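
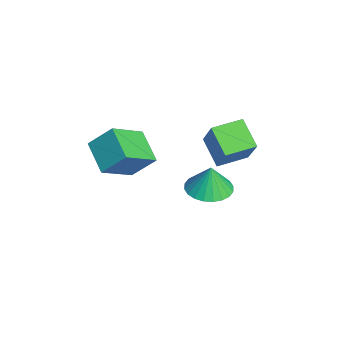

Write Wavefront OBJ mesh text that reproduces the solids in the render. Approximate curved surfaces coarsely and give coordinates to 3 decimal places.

v 0.387 2.583 -4.021
v -0.885 2.15 -3.099
v -0.028 4.071 -3.895
v -1.3 3.638 -2.972
v 1.54 2.762 -2.348
v 0.268 2.329 -1.425
v 1.125 4.25 -2.221
v -0.147 3.817 -1.299
v 3.508 1.725 -2.788
v 4.279 0.984 -2.787
v 3.572 1.795 -1.392
v 4.504 1.335 -2.815
v 4.576 1.746 -2.839
v 4.486 2.153 -2.855
v 4.247 2.495 -2.861
v 3.895 2.72 -2.856
v 3.485 2.794 -2.841
v 3.077 2.704 -2.817
v 2.736 2.466 -2.789
v 2.512 2.115 -2.762
v 2.439 1.705 -2.738
v 2.529 1.297 -2.722
v 2.768 0.955 -2.716
v 3.12 0.73 -2.721
v 3.531 0.657 -2.736
v 3.938 0.746 -2.76
v 0.131 -1.22 -4.406
v -1.434 -1.649 -3.627
v 0.399 -0.137 -3.273
v -1.166 -0.566 -2.494
v 1.106 -2.674 -3.246
v -0.459 -3.103 -2.467
v 1.374 -1.591 -2.113
v -0.191 -2.02 -1.334
f 2 4 1
f 5 2 1
f 1 4 3
f 3 5 1
f 2 8 4
f 6 2 5
f 6 8 2
f 4 8 3
f 7 5 3
f 3 8 7
f 7 6 5
f 8 6 7
f 10 9 12
f 10 12 11
f 12 9 13
f 12 13 11
f 13 9 14
f 13 14 11
f 14 9 15
f 14 15 11
f 15 9 16
f 15 16 11
f 16 9 17
f 16 17 11
f 17 9 18
f 17 18 11
f 18 9 19
f 18 19 11
f 19 9 20
f 19 20 11
f 20 9 21
f 20 21 11
f 21 9 22
f 21 22 11
f 22 9 23
f 22 23 11
f 23 9 24
f 23 24 11
f 24 9 25
f 24 25 11
f 25 9 26
f 25 26 11
f 26 9 10
f 26 10 11
f 28 30 27
f 31 28 27
f 27 30 29
f 29 31 27
f 28 34 30
f 32 28 31
f 32 34 28
f 30 34 29
f 33 31 29
f 29 34 33
f 33 32 31
f 34 32 33



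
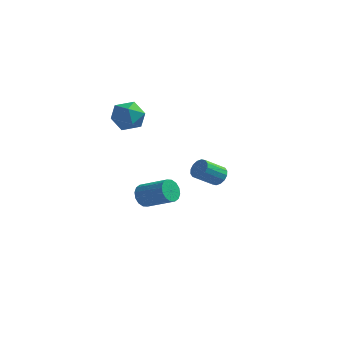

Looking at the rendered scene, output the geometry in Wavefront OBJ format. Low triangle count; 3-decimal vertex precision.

v -3.773 -0.197 -3.897
v -3.457 -0.029 -4.475
v -1.97 -0.236 -3.721
v -2.287 -0.403 -3.143
v -3.501 0.275 -4.304
v -2.015 0.069 -3.55
v -3.619 0.453 -4.024
v -2.132 0.247 -3.27
v -3.778 0.457 -3.71
v -2.291 0.251 -2.956
v -3.935 0.285 -3.446
v -2.449 0.079 -2.692
v -4.05 -0.015 -3.303
v -2.563 -0.221 -2.549
v -4.09 -0.364 -3.319
v -2.603 -0.571 -2.565
v -4.045 -0.669 -3.49
v -2.559 -0.875 -2.736
v -3.928 -0.847 -3.77
v -2.441 -1.053 -3.016
v -3.769 -0.851 -4.084
v -2.282 -1.057 -3.33
v -3.611 -0.679 -4.348
v -2.125 -0.885 -3.594
v -3.497 -0.379 -4.491
v -2.01 -0.585 -3.737
v 1.147 -3.193 -0.159
v 1.403 -3.626 -0.381
v 0.75 -4.381 0.337
v 0.493 -3.947 0.559
v 1.563 -3.552 -0.157
v 0.91 -4.307 0.561
v 1.612 -3.381 0.066
v 0.958 -4.136 0.784
v 1.536 -3.161 0.229
v 0.882 -3.916 0.947
v 1.355 -2.948 0.288
v 0.702 -3.703 1.006
v 1.119 -2.802 0.227
v 0.465 -3.557 0.945
v 0.89 -2.759 0.063
v 0.237 -3.514 0.781
v 0.73 -2.833 -0.161
v 0.077 -3.588 0.557
v 0.682 -3.004 -0.384
v 0.028 -3.759 0.334
v 0.758 -3.224 -0.547
v 0.104 -3.979 0.171
v 0.938 -3.437 -0.606
v 0.285 -4.192 0.112
v 1.175 -3.583 -0.545
v 0.521 -4.338 0.173
v -3.224 -1.604 2.383
v -2.767 -2.319 2.724
v -4.413 -2.461 2.176
v -3.956 -3.176 2.517
v -4.198 -2.485 3.065
v -3.463 -1.955 3.193
v -3.717 -2.825 1.707
v -2.982 -2.295 1.835
v -3.072 -3.074 2.306
v -3.369 -2.864 3.145
v -3.811 -1.916 1.755
v -4.108 -1.706 2.594
f 2 1 5
f 2 5 3
f 3 5 6
f 3 6 4
f 5 1 7
f 5 7 6
f 6 7 8
f 6 8 4
f 7 1 9
f 7 9 8
f 8 9 10
f 8 10 4
f 9 1 11
f 9 11 10
f 10 11 12
f 10 12 4
f 11 1 13
f 11 13 12
f 12 13 14
f 12 14 4
f 13 1 15
f 13 15 14
f 14 15 16
f 14 16 4
f 15 1 17
f 15 17 16
f 16 17 18
f 16 18 4
f 17 1 19
f 17 19 18
f 18 19 20
f 18 20 4
f 19 1 21
f 19 21 20
f 20 21 22
f 20 22 4
f 21 1 23
f 21 23 22
f 22 23 24
f 22 24 4
f 23 1 25
f 23 25 24
f 24 25 26
f 24 26 4
f 25 1 2
f 25 2 26
f 26 2 3
f 26 3 4
f 28 27 31
f 28 31 29
f 29 31 32
f 29 32 30
f 31 27 33
f 31 33 32
f 32 33 34
f 32 34 30
f 33 27 35
f 33 35 34
f 34 35 36
f 34 36 30
f 35 27 37
f 35 37 36
f 36 37 38
f 36 38 30
f 37 27 39
f 37 39 38
f 38 39 40
f 38 40 30
f 39 27 41
f 39 41 40
f 40 41 42
f 40 42 30
f 41 27 43
f 41 43 42
f 42 43 44
f 42 44 30
f 43 27 45
f 43 45 44
f 44 45 46
f 44 46 30
f 45 27 47
f 45 47 46
f 46 47 48
f 46 48 30
f 47 27 49
f 47 49 48
f 48 49 50
f 48 50 30
f 49 27 51
f 49 51 50
f 50 51 52
f 50 52 30
f 51 27 28
f 51 28 52
f 52 28 29
f 52 29 30
f 53 64 58
f 53 58 54
f 53 54 60
f 53 60 63
f 53 63 64
f 54 58 62
f 58 64 57
f 64 63 55
f 63 60 59
f 60 54 61
f 56 62 57
f 56 57 55
f 56 55 59
f 56 59 61
f 56 61 62
f 57 62 58
f 55 57 64
f 59 55 63
f 61 59 60
f 62 61 54



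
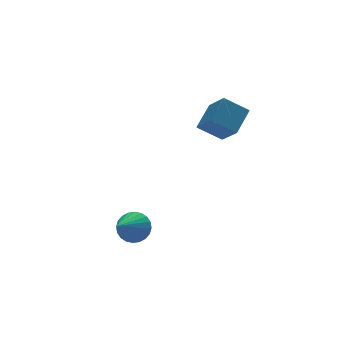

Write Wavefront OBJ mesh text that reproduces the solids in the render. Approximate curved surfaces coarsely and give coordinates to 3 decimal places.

v 2.569 -2.312 3.534
v 3.492 -1.606 4.315
v 2.465 -1.21 2.661
v 3.389 -0.505 3.441
v 3.511 -2.775 2.839
v 4.435 -2.07 3.619
v 3.408 -1.674 1.965
v 4.331 -0.968 2.746
v -1.185 -3.114 -1.329
v -0.666 -3.666 -1.196
v -2.295 -3.966 -0.531
v -0.627 -3.491 -0.955
v -0.674 -3.258 -0.771
v -0.799 -3.003 -0.672
v -0.982 -2.765 -0.673
v -1.196 -2.58 -0.774
v -1.409 -2.477 -0.959
v -1.588 -2.47 -1.2
v -1.705 -2.561 -1.461
v -1.743 -2.737 -1.702
v -1.697 -2.97 -1.886
v -1.572 -3.225 -1.985
v -1.389 -3.463 -1.984
v -1.175 -3.648 -1.884
v -0.962 -3.751 -1.699
v -0.783 -3.758 -1.457
f 2 4 1
f 5 2 1
f 1 4 3
f 3 5 1
f 2 8 4
f 6 2 5
f 6 8 2
f 4 8 3
f 7 5 3
f 3 8 7
f 7 6 5
f 8 6 7
f 10 9 12
f 10 12 11
f 12 9 13
f 12 13 11
f 13 9 14
f 13 14 11
f 14 9 15
f 14 15 11
f 15 9 16
f 15 16 11
f 16 9 17
f 16 17 11
f 17 9 18
f 17 18 11
f 18 9 19
f 18 19 11
f 19 9 20
f 19 20 11
f 20 9 21
f 20 21 11
f 21 9 22
f 21 22 11
f 22 9 23
f 22 23 11
f 23 9 24
f 23 24 11
f 24 9 25
f 24 25 11
f 25 9 26
f 25 26 11
f 26 9 10
f 26 10 11



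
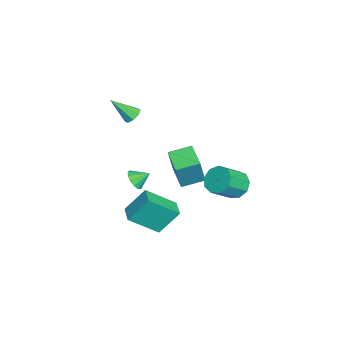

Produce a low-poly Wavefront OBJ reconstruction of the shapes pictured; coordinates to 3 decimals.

v -0.018 3.263 -2.357
v 0.679 3.922 -2.336
v 1.616 2.896 -1.223
v 0.918 2.237 -1.243
v 0.244 4.041 -1.86
v 1.18 3.016 -0.747
v -0.315 3.796 -1.616
v 0.622 2.771 -0.502
v -0.734 3.302 -1.718
v 0.202 2.276 -0.605
v -0.819 2.789 -2.119
v 0.118 1.763 -1.006
v -0.529 2.498 -2.632
v 0.408 1.472 -1.518
v -0 2.565 -3.015
v 0.937 1.539 -1.902
v 0.52 2.958 -3.091
v 1.457 1.932 -1.977
v 0.789 3.494 -2.822
v 1.725 2.469 -1.709
v -2.33 -0.515 -3.033
v -1.667 -0.763 -1.056
v -2.785 0.834 -2.711
v -2.122 0.587 -0.734
v -0.878 0.073 -3.446
v -0.215 -0.174 -1.469
v -1.333 1.423 -3.124
v -0.67 1.175 -1.147
v -3.912 -3.007 0.38
v -3.563 -2.617 0.748
v -3.848 -4.293 1.68
v -4.044 -2.565 0.823
v -4.448 -2.772 0.639
v -4.538 -3.116 0.303
v -4.261 -3.397 0.012
v -3.78 -3.449 -0.064
v -3.376 -3.242 0.121
v -3.286 -2.898 0.457
v 3.823 -2.631 -1.805
v 3.54 -1.516 -0.344
v 3.349 -0.977 -3.16
v 3.067 0.139 -1.698
v 4.893 -2.339 -1.822
v 4.611 -1.223 -0.36
v 4.42 -0.684 -3.176
v 4.137 0.431 -1.715
v 1.329 -2.339 -1.269
v 1.916 -2.521 -0.913
v 1.251 -1.501 -0.711
v 2.037 -2.302 -1.225
v 1.933 -2.095 -1.551
v 1.638 -1.965 -1.788
v 1.244 -1.954 -1.859
v 0.878 -2.065 -1.744
v 0.655 -2.263 -1.477
v 0.646 -2.486 -1.145
v 0.854 -2.661 -0.852
v 1.213 -2.735 -0.691
v 1.609 -2.683 -0.714
f 2 1 5
f 2 5 3
f 3 5 6
f 3 6 4
f 5 1 7
f 5 7 6
f 6 7 8
f 6 8 4
f 7 1 9
f 7 9 8
f 8 9 10
f 8 10 4
f 9 1 11
f 9 11 10
f 10 11 12
f 10 12 4
f 11 1 13
f 11 13 12
f 12 13 14
f 12 14 4
f 13 1 15
f 13 15 14
f 14 15 16
f 14 16 4
f 15 1 17
f 15 17 16
f 16 17 18
f 16 18 4
f 17 1 19
f 17 19 18
f 18 19 20
f 18 20 4
f 19 1 2
f 19 2 20
f 20 2 3
f 20 3 4
f 22 24 21
f 25 22 21
f 21 24 23
f 23 25 21
f 22 28 24
f 26 22 25
f 26 28 22
f 24 28 23
f 27 25 23
f 23 28 27
f 27 26 25
f 28 26 27
f 30 29 32
f 30 32 31
f 32 29 33
f 32 33 31
f 33 29 34
f 33 34 31
f 34 29 35
f 34 35 31
f 35 29 36
f 35 36 31
f 36 29 37
f 36 37 31
f 37 29 38
f 37 38 31
f 38 29 30
f 38 30 31
f 40 42 39
f 43 40 39
f 39 42 41
f 41 43 39
f 40 46 42
f 44 40 43
f 44 46 40
f 42 46 41
f 45 43 41
f 41 46 45
f 45 44 43
f 46 44 45
f 48 47 50
f 48 50 49
f 50 47 51
f 50 51 49
f 51 47 52
f 51 52 49
f 52 47 53
f 52 53 49
f 53 47 54
f 53 54 49
f 54 47 55
f 54 55 49
f 55 47 56
f 55 56 49
f 56 47 57
f 56 57 49
f 57 47 58
f 57 58 49
f 58 47 59
f 58 59 49
f 59 47 48
f 59 48 49



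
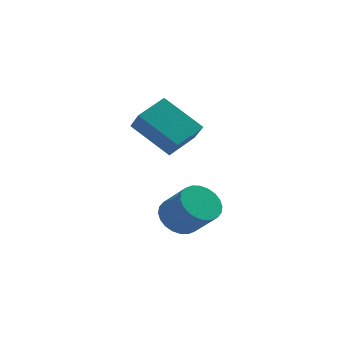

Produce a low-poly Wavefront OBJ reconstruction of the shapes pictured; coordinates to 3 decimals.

v -0.71 0.446 -3.874
v -0.171 0.491 -4.271
v 0.468 -0.041 -3.462
v -0.07 -0.086 -3.066
v -0.155 0.715 -4.136
v 0.485 0.182 -3.328
v -0.223 0.898 -3.962
v 0.417 0.365 -3.154
v -0.365 1.012 -3.775
v 0.275 0.479 -2.966
v -0.559 1.04 -3.602
v 0.08 0.508 -2.794
v -0.777 0.977 -3.471
v -0.137 0.445 -2.663
v -0.984 0.834 -3.402
v -0.344 0.302 -2.593
v -1.149 0.632 -3.404
v -0.51 0.1 -2.596
v -1.248 0.401 -3.478
v -0.609 -0.131 -2.669
v -1.265 0.178 -3.612
v -0.625 -0.355 -2.804
v -1.197 -0.005 -3.786
v -0.557 -0.538 -2.978
v -1.055 -0.119 -3.974
v -0.415 -0.652 -3.165
v -0.86 -0.148 -4.146
v -0.221 -0.68 -3.338
v -0.643 -0.085 -4.277
v -0.003 -0.617 -3.469
v -0.436 0.058 -4.347
v 0.204 -0.474 -3.538
v -0.27 0.26 -4.344
v 0.369 -0.272 -3.536
v -0.732 0.222 -1.027
v -1.831 0.725 -0.139
v -0.988 0.749 -1.643
v -2.087 1.252 -0.754
v -0.073 0.988 -0.646
v -1.172 1.491 0.243
v -0.329 1.515 -1.261
v -1.428 2.018 -0.373
f 2 1 5
f 2 5 3
f 3 5 6
f 3 6 4
f 5 1 7
f 5 7 6
f 6 7 8
f 6 8 4
f 7 1 9
f 7 9 8
f 8 9 10
f 8 10 4
f 9 1 11
f 9 11 10
f 10 11 12
f 10 12 4
f 11 1 13
f 11 13 12
f 12 13 14
f 12 14 4
f 13 1 15
f 13 15 14
f 14 15 16
f 14 16 4
f 15 1 17
f 15 17 16
f 16 17 18
f 16 18 4
f 17 1 19
f 17 19 18
f 18 19 20
f 18 20 4
f 19 1 21
f 19 21 20
f 20 21 22
f 20 22 4
f 21 1 23
f 21 23 22
f 22 23 24
f 22 24 4
f 23 1 25
f 23 25 24
f 24 25 26
f 24 26 4
f 25 1 27
f 25 27 26
f 26 27 28
f 26 28 4
f 27 1 29
f 27 29 28
f 28 29 30
f 28 30 4
f 29 1 31
f 29 31 30
f 30 31 32
f 30 32 4
f 31 1 33
f 31 33 32
f 32 33 34
f 32 34 4
f 33 1 2
f 33 2 34
f 34 2 3
f 34 3 4
f 36 38 35
f 39 36 35
f 35 38 37
f 37 39 35
f 36 42 38
f 40 36 39
f 40 42 36
f 38 42 37
f 41 39 37
f 37 42 41
f 41 40 39
f 42 40 41



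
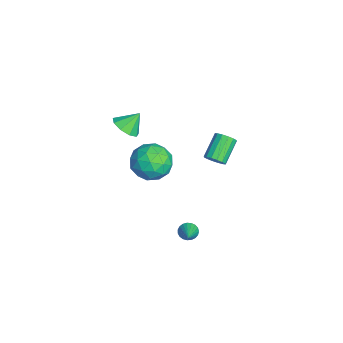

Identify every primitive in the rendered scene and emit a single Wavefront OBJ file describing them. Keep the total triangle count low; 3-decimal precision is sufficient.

v 1.153 3.593 2.669
v 1.59 3.937 2.92
v 0.544 4.59 3.843
v 0.107 4.247 3.591
v 1.481 4.107 2.677
v 0.436 4.76 3.6
v 1.285 4.14 2.432
v 0.239 4.793 3.355
v 1.054 4.026 2.25
v 0.008 4.679 3.173
v 0.849 3.796 2.18
v -0.197 4.449 3.103
v 0.725 3.512 2.241
v -0.321 4.165 3.164
v 0.716 3.25 2.417
v -0.33 3.903 3.34
v 0.824 3.08 2.66
v -0.221 3.733 3.583
v 1.021 3.047 2.905
v -0.025 3.7 3.828
v 1.252 3.161 3.087
v 0.206 3.814 4.01
v 1.457 3.391 3.157
v 0.411 4.044 4.08
v 1.581 3.675 3.096
v 0.535 4.328 4.019
v 1.014 1.304 3.055
v 2.126 1.202 2.679
v 1.054 -0.502 3.661
v 2.166 -0.604 3.285
v 1.917 0.084 4.208
v 1.892 1.2 3.833
v 1.288 -0.5 2.507
v 1.263 0.616 2.132
v 2.295 0.087 2.34
v 2.683 0.449 3.391
v 0.497 0.251 2.949
v 0.885 0.613 4
v 1.566 1.412 2.814
v 1.614 -0.712 3.526
v 1.467 -0.307 4.068
v 2.121 -0.367 3.847
v 1.429 1.41 3.492
v 2.082 1.351 3.271
v 1.96 0.693 4.17
v 1.098 -0.651 3.069
v 1.751 -0.71 2.848
v 1.059 1.067 2.493
v 1.713 1.007 2.272
v 1.22 0.007 2.17
v 2.319 0.697 2.394
v 2.343 -0.365 2.75
v 1.827 -0.304 2.292
v 1.812 0.352 2.072
v 2.548 0.909 3.012
v 2.571 -0.153 3.368
v 2.425 0.252 3.91
v 2.41 0.908 3.69
v 2.647 0.254 2.812
v 0.609 0.853 2.972
v 0.632 -0.209 3.328
v 0.77 -0.208 2.65
v 0.755 0.448 2.43
v 0.837 1.065 3.59
v 0.861 0.003 3.946
v 1.368 0.348 4.268
v 1.353 1.004 4.048
v 0.533 0.446 3.528
v 3.113 2.111 -1.266
v 3.382 2.265 -1.708
v 4.407 2.009 -0.514
v 3.34 2.462 -1.609
v 3.259 2.598 -1.45
v 3.152 2.65 -1.259
v 3.038 2.609 -1.07
v 2.938 2.482 -0.914
v 2.868 2.29 -0.82
v 2.84 2.068 -0.802
v 2.86 1.854 -0.865
v 2.923 1.683 -0.997
v 3.019 1.587 -1.176
v 3.132 1.582 -1.37
v 3.241 1.668 -1.546
v 3.328 1.831 -1.674
v 3.378 2.042 -1.731
v -3.387 -0.731 1.636
v -2.67 -1.032 2.05
v -3.593 0.051 2.564
v -2.523 -0.569 1.693
v -2.78 -0.183 1.31
v -3.321 -0.052 1.08
v -3.892 -0.239 1.11
v -4.227 -0.656 1.386
v -4.169 -1.108 1.78
v -3.744 -1.383 2.106
v -3.153 -1.353 2.213
f 2 1 5
f 2 5 3
f 3 5 6
f 3 6 4
f 5 1 7
f 5 7 6
f 6 7 8
f 6 8 4
f 7 1 9
f 7 9 8
f 8 9 10
f 8 10 4
f 9 1 11
f 9 11 10
f 10 11 12
f 10 12 4
f 11 1 13
f 11 13 12
f 12 13 14
f 12 14 4
f 13 1 15
f 13 15 14
f 14 15 16
f 14 16 4
f 15 1 17
f 15 17 16
f 16 17 18
f 16 18 4
f 17 1 19
f 17 19 18
f 18 19 20
f 18 20 4
f 19 1 21
f 19 21 20
f 20 21 22
f 20 22 4
f 21 1 23
f 21 23 22
f 22 23 24
f 22 24 4
f 23 1 25
f 23 25 24
f 24 25 26
f 24 26 4
f 25 1 2
f 25 2 26
f 26 2 3
f 26 3 4
f 27 64 43
f 64 38 67
f 43 67 32
f 64 67 43
f 27 43 39
f 43 32 44
f 39 44 28
f 43 44 39
f 27 39 48
f 39 28 49
f 48 49 34
f 39 49 48
f 27 48 60
f 48 34 63
f 60 63 37
f 48 63 60
f 27 60 64
f 60 37 68
f 64 68 38
f 60 68 64
f 28 44 55
f 44 32 58
f 55 58 36
f 44 58 55
f 32 67 45
f 67 38 66
f 45 66 31
f 67 66 45
f 38 68 65
f 68 37 61
f 65 61 29
f 68 61 65
f 37 63 62
f 63 34 50
f 62 50 33
f 63 50 62
f 34 49 54
f 49 28 51
f 54 51 35
f 49 51 54
f 30 56 42
f 56 36 57
f 42 57 31
f 56 57 42
f 30 42 40
f 42 31 41
f 40 41 29
f 42 41 40
f 30 40 47
f 40 29 46
f 47 46 33
f 40 46 47
f 30 47 52
f 47 33 53
f 52 53 35
f 47 53 52
f 30 52 56
f 52 35 59
f 56 59 36
f 52 59 56
f 31 57 45
f 57 36 58
f 45 58 32
f 57 58 45
f 29 41 65
f 41 31 66
f 65 66 38
f 41 66 65
f 33 46 62
f 46 29 61
f 62 61 37
f 46 61 62
f 35 53 54
f 53 33 50
f 54 50 34
f 53 50 54
f 36 59 55
f 59 35 51
f 55 51 28
f 59 51 55
f 70 69 72
f 70 72 71
f 72 69 73
f 72 73 71
f 73 69 74
f 73 74 71
f 74 69 75
f 74 75 71
f 75 69 76
f 75 76 71
f 76 69 77
f 76 77 71
f 77 69 78
f 77 78 71
f 78 69 79
f 78 79 71
f 79 69 80
f 79 80 71
f 80 69 81
f 80 81 71
f 81 69 82
f 81 82 71
f 82 69 83
f 82 83 71
f 83 69 84
f 83 84 71
f 84 69 85
f 84 85 71
f 85 69 70
f 85 70 71
f 87 86 89
f 87 89 88
f 89 86 90
f 89 90 88
f 90 86 91
f 90 91 88
f 91 86 92
f 91 92 88
f 92 86 93
f 92 93 88
f 93 86 94
f 93 94 88
f 94 86 95
f 94 95 88
f 95 86 96
f 95 96 88
f 96 86 87
f 96 87 88



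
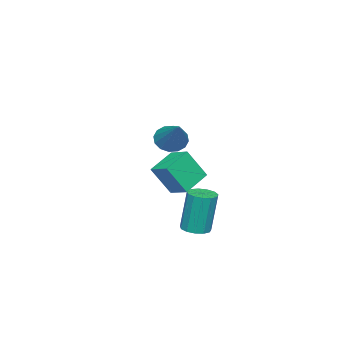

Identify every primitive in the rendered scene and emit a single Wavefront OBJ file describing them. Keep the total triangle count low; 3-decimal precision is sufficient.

v -1.764 -0.793 -2.972
v -1.453 0.171 -2.629
v -0.447 -1.008 -3.565
v -0.136 -0.043 -3.223
v -1.244 -1.457 -1.577
v -0.933 -0.492 -1.235
v 0.073 -1.671 -2.171
v 0.384 -0.707 -1.828
v 0.954 1.03 -4.7
v 1.472 0.647 -4.616
v 1.324 0.887 -2.616
v 0.806 1.27 -2.7
v 1.6 0.988 -4.647
v 1.453 1.228 -2.647
v 1.524 1.343 -4.696
v 1.376 1.583 -2.695
v 1.266 1.599 -4.745
v 1.118 1.838 -2.745
v 0.909 1.673 -4.781
v 0.761 1.913 -2.78
v 0.567 1.544 -4.79
v 0.419 1.784 -2.79
v 0.347 1.252 -4.772
v 0.199 1.492 -2.771
v 0.32 0.889 -4.73
v 0.172 1.129 -2.73
v 0.495 0.571 -4.679
v 0.347 0.811 -2.679
v 0.815 0.398 -4.635
v 0.667 0.638 -2.634
v 1.179 0.427 -4.611
v 1.031 0.667 -2.611
v 2.579 0.847 0.834
v 3.142 0.691 0.43
v 3.741 1.913 2.046
v 3.006 1.001 0.288
v 2.755 1.27 0.292
v 2.457 1.425 0.441
v 2.192 1.426 0.695
v 2.03 1.27 0.986
v 2.016 1.002 1.237
v 2.152 0.692 1.379
v 2.402 0.423 1.375
v 2.7 0.268 1.226
v 2.966 0.268 0.972
v 3.128 0.423 0.681
f 2 4 1
f 5 2 1
f 1 4 3
f 3 5 1
f 2 8 4
f 6 2 5
f 6 8 2
f 4 8 3
f 7 5 3
f 3 8 7
f 7 6 5
f 8 6 7
f 10 9 13
f 10 13 11
f 11 13 14
f 11 14 12
f 13 9 15
f 13 15 14
f 14 15 16
f 14 16 12
f 15 9 17
f 15 17 16
f 16 17 18
f 16 18 12
f 17 9 19
f 17 19 18
f 18 19 20
f 18 20 12
f 19 9 21
f 19 21 20
f 20 21 22
f 20 22 12
f 21 9 23
f 21 23 22
f 22 23 24
f 22 24 12
f 23 9 25
f 23 25 24
f 24 25 26
f 24 26 12
f 25 9 27
f 25 27 26
f 26 27 28
f 26 28 12
f 27 9 29
f 27 29 28
f 28 29 30
f 28 30 12
f 29 9 31
f 29 31 30
f 30 31 32
f 30 32 12
f 31 9 10
f 31 10 32
f 32 10 11
f 32 11 12
f 34 33 36
f 34 36 35
f 36 33 37
f 36 37 35
f 37 33 38
f 37 38 35
f 38 33 39
f 38 39 35
f 39 33 40
f 39 40 35
f 40 33 41
f 40 41 35
f 41 33 42
f 41 42 35
f 42 33 43
f 42 43 35
f 43 33 44
f 43 44 35
f 44 33 45
f 44 45 35
f 45 33 46
f 45 46 35
f 46 33 34
f 46 34 35



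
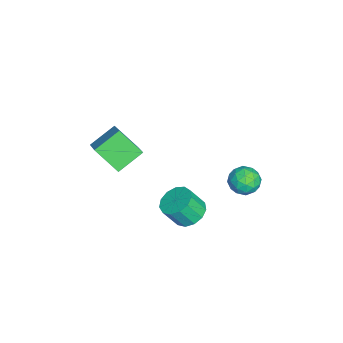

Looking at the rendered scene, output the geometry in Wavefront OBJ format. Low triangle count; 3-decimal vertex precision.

v -0.825 4.17 -1.37
v 0.053 3.844 -1.239
v -1.333 2.736 -1.541
v -0.455 2.41 -1.41
v -0.925 2.802 -0.689
v -0.611 3.689 -0.584
v -0.669 2.891 -2.196
v -0.355 3.778 -2.091
v 0.15 3.053 -1.75
v -0.008 2.998 -0.819
v -1.272 3.582 -1.961
v -1.43 3.527 -1.03
v -0.341 4.133 -1.289
v -0.939 2.447 -1.491
v -1.215 2.678 -1.067
v -0.699 2.486 -0.99
v -0.732 4.042 -0.904
v -0.216 3.85 -0.828
v -0.791 3.238 -0.504
v -1.064 2.73 -1.952
v -0.548 2.538 -1.876
v -0.581 4.094 -1.79
v -0.065 3.902 -1.713
v -0.489 3.342 -2.276
v 0.232 3.476 -1.513
v -0.067 2.633 -1.614
v -0.193 2.916 -2.076
v -0.008 3.437 -2.014
v 0.139 3.444 -0.966
v -0.16 2.601 -1.066
v -0.436 2.832 -0.643
v -0.252 3.353 -0.58
v 0.196 2.979 -1.266
v -1.12 3.979 -1.714
v -1.419 3.136 -1.814
v -1.028 3.227 -2.2
v -0.844 3.748 -2.137
v -1.213 3.947 -1.166
v -1.512 3.104 -1.267
v -1.272 3.143 -0.766
v -1.087 3.664 -0.704
v -1.476 3.601 -1.514
v 0.996 -2.04 2.445
v 0.602 -3.284 3.7
v 2.241 -1.599 3.274
v 1.847 -2.843 4.528
v 1.933 -3.157 1.632
v 1.539 -4.401 2.886
v 3.178 -2.716 2.46
v 2.784 -3.96 3.715
v 1.515 0.7 -2.307
v 2.449 0.559 -2.569
v 2.678 -0.181 -1.356
v 1.745 -0.04 -1.093
v 2.438 1.03 -2.28
v 2.667 0.289 -1.066
v 2.134 1.395 -1.999
v 2.363 0.655 -0.786
v 1.634 1.54 -1.816
v 1.863 0.8 -0.603
v 1.096 1.419 -1.789
v 1.325 0.678 -0.576
v 0.691 1.069 -1.926
v 0.92 0.329 -0.713
v 0.548 0.602 -2.184
v 0.777 -0.138 -0.97
v 0.712 0.166 -2.481
v 0.941 -0.574 -1.267
v 1.131 -0.1 -2.722
v 1.36 -0.84 -1.509
v 1.672 -0.112 -2.832
v 1.902 -0.853 -1.618
v 2.164 0.134 -2.775
v 2.393 -0.607 -1.561
f 1 38 17
f 38 12 41
f 17 41 6
f 38 41 17
f 1 17 13
f 17 6 18
f 13 18 2
f 17 18 13
f 1 13 22
f 13 2 23
f 22 23 8
f 13 23 22
f 1 22 34
f 22 8 37
f 34 37 11
f 22 37 34
f 1 34 38
f 34 11 42
f 38 42 12
f 34 42 38
f 2 18 29
f 18 6 32
f 29 32 10
f 18 32 29
f 6 41 19
f 41 12 40
f 19 40 5
f 41 40 19
f 12 42 39
f 42 11 35
f 39 35 3
f 42 35 39
f 11 37 36
f 37 8 24
f 36 24 7
f 37 24 36
f 8 23 28
f 23 2 25
f 28 25 9
f 23 25 28
f 4 30 16
f 30 10 31
f 16 31 5
f 30 31 16
f 4 16 14
f 16 5 15
f 14 15 3
f 16 15 14
f 4 14 21
f 14 3 20
f 21 20 7
f 14 20 21
f 4 21 26
f 21 7 27
f 26 27 9
f 21 27 26
f 4 26 30
f 26 9 33
f 30 33 10
f 26 33 30
f 5 31 19
f 31 10 32
f 19 32 6
f 31 32 19
f 3 15 39
f 15 5 40
f 39 40 12
f 15 40 39
f 7 20 36
f 20 3 35
f 36 35 11
f 20 35 36
f 9 27 28
f 27 7 24
f 28 24 8
f 27 24 28
f 10 33 29
f 33 9 25
f 29 25 2
f 33 25 29
f 44 46 43
f 47 44 43
f 43 46 45
f 45 47 43
f 44 50 46
f 48 44 47
f 48 50 44
f 46 50 45
f 49 47 45
f 45 50 49
f 49 48 47
f 50 48 49
f 52 51 55
f 52 55 53
f 53 55 56
f 53 56 54
f 55 51 57
f 55 57 56
f 56 57 58
f 56 58 54
f 57 51 59
f 57 59 58
f 58 59 60
f 58 60 54
f 59 51 61
f 59 61 60
f 60 61 62
f 60 62 54
f 61 51 63
f 61 63 62
f 62 63 64
f 62 64 54
f 63 51 65
f 63 65 64
f 64 65 66
f 64 66 54
f 65 51 67
f 65 67 66
f 66 67 68
f 66 68 54
f 67 51 69
f 67 69 68
f 68 69 70
f 68 70 54
f 69 51 71
f 69 71 70
f 70 71 72
f 70 72 54
f 71 51 73
f 71 73 72
f 72 73 74
f 72 74 54
f 73 51 52
f 73 52 74
f 74 52 53
f 74 53 54



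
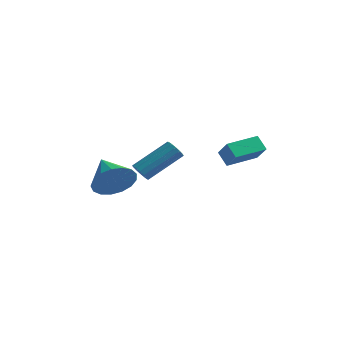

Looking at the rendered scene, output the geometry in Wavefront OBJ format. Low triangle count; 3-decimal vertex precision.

v -2.021 -2.184 -2.871
v -1.628 -2.522 -2.824
v -0.626 -1.193 -1.661
v -1.019 -0.856 -1.709
v -1.569 -2.376 -3.042
v -0.567 -1.047 -1.88
v -1.63 -2.178 -3.215
v -0.628 -0.85 -2.052
v -1.797 -1.983 -3.295
v -0.795 -0.654 -2.132
v -2.023 -1.841 -3.262
v -1.021 -0.512 -2.099
v -2.249 -1.791 -3.124
v -1.247 -0.463 -1.961
v -2.414 -1.847 -2.919
v -1.412 -0.518 -1.756
v -2.473 -1.993 -2.7
v -1.471 -0.664 -1.538
v -2.412 -2.19 -2.528
v -1.41 -0.862 -1.365
v -2.245 -2.386 -2.448
v -1.243 -1.057 -1.285
v -2.019 -2.528 -2.481
v -1.017 -1.199 -1.318
v -1.793 -2.577 -2.619
v -0.791 -1.249 -1.456
v 0.895 -0.563 -1.675
v 1.558 -1.024 -0.886
v 1.658 0.801 -1.52
v 2.321 0.339 -0.73
v 1.439 -0.799 -2.27
v 2.102 -1.261 -1.48
v 2.202 0.564 -2.114
v 2.865 0.103 -1.325
v -3.098 -2.578 -3.472
v -2.408 -2.251 -2.737
v -4.342 -1.582 -2.748
v -2.356 -1.913 -3.111
v -2.473 -1.727 -3.568
v -2.734 -1.736 -4.003
v -3.078 -1.937 -4.317
v -3.427 -2.286 -4.437
v -3.7 -2.701 -4.336
v -3.836 -3.088 -4.037
v -3.802 -3.358 -3.609
v -3.608 -3.449 -3.149
v -3.296 -3.341 -2.764
v -2.939 -3.058 -2.541
v -2.619 -2.664 -2.531
f 2 1 5
f 2 5 3
f 3 5 6
f 3 6 4
f 5 1 7
f 5 7 6
f 6 7 8
f 6 8 4
f 7 1 9
f 7 9 8
f 8 9 10
f 8 10 4
f 9 1 11
f 9 11 10
f 10 11 12
f 10 12 4
f 11 1 13
f 11 13 12
f 12 13 14
f 12 14 4
f 13 1 15
f 13 15 14
f 14 15 16
f 14 16 4
f 15 1 17
f 15 17 16
f 16 17 18
f 16 18 4
f 17 1 19
f 17 19 18
f 18 19 20
f 18 20 4
f 19 1 21
f 19 21 20
f 20 21 22
f 20 22 4
f 21 1 23
f 21 23 22
f 22 23 24
f 22 24 4
f 23 1 25
f 23 25 24
f 24 25 26
f 24 26 4
f 25 1 2
f 25 2 26
f 26 2 3
f 26 3 4
f 28 30 27
f 31 28 27
f 27 30 29
f 29 31 27
f 28 34 30
f 32 28 31
f 32 34 28
f 30 34 29
f 33 31 29
f 29 34 33
f 33 32 31
f 34 32 33
f 36 35 38
f 36 38 37
f 38 35 39
f 38 39 37
f 39 35 40
f 39 40 37
f 40 35 41
f 40 41 37
f 41 35 42
f 41 42 37
f 42 35 43
f 42 43 37
f 43 35 44
f 43 44 37
f 44 35 45
f 44 45 37
f 45 35 46
f 45 46 37
f 46 35 47
f 46 47 37
f 47 35 48
f 47 48 37
f 48 35 49
f 48 49 37
f 49 35 36
f 49 36 37



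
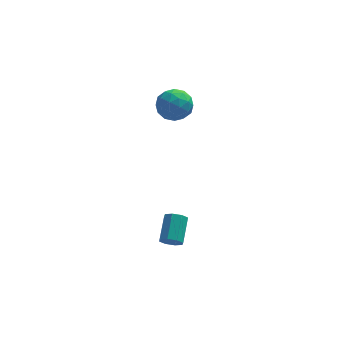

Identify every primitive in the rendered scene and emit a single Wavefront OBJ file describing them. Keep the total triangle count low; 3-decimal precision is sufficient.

v 0.708 -3.664 -4.239
v 1.01 -4.057 -3.716
v 1.394 -2.569 -2.819
v 1.092 -2.176 -3.341
v 1.371 -3.914 -4.108
v 1.754 -2.426 -3.21
v 1.343 -3.625 -4.576
v 1.727 -2.136 -3.678
v 0.944 -3.358 -4.847
v 1.328 -1.87 -3.949
v 0.406 -3.271 -4.761
v 0.79 -1.783 -3.864
v 0.046 -3.414 -4.37
v 0.429 -1.926 -3.472
v 0.073 -3.704 -3.902
v 0.457 -2.215 -3.004
v 0.472 -3.97 -3.631
v 0.856 -2.482 -2.733
v 0.21 1.856 3.48
v 1.028 2.026 2.665
v 1.492 1.034 4.595
v 2.31 1.204 3.78
v 1.862 2.115 4.356
v 1.069 2.623 3.667
v 1.451 0.437 3.593
v 0.658 0.945 2.904
v 1.795 1.149 2.735
v 2.049 2.186 3.206
v 0.471 0.874 4.054
v 0.725 1.911 4.525
v 0.506 2.013 2.974
v 2.014 1.047 4.286
v 1.75 1.582 4.624
v 2.231 1.682 4.145
v 0.531 2.364 3.563
v 1.011 2.464 3.084
v 1.502 2.516 4.079
v 1.509 0.596 4.176
v 1.989 0.696 3.697
v 0.289 1.378 3.115
v 0.77 1.478 2.636
v 1.018 0.544 3.181
v 1.438 1.598 2.536
v 2.192 1.115 3.192
v 1.686 0.664 3.082
v 1.22 0.962 2.677
v 1.587 2.207 2.814
v 2.341 1.724 3.469
v 2.078 2.259 3.808
v 1.612 2.558 3.403
v 2.038 1.692 2.855
v 0.179 1.336 3.791
v 0.933 0.853 4.446
v 0.908 0.502 3.857
v 0.442 0.801 3.452
v 0.328 1.945 4.068
v 1.082 1.462 4.724
v 1.3 2.098 4.583
v 0.834 2.396 4.178
v 0.482 1.368 4.405
f 2 1 5
f 2 5 3
f 3 5 6
f 3 6 4
f 5 1 7
f 5 7 6
f 6 7 8
f 6 8 4
f 7 1 9
f 7 9 8
f 8 9 10
f 8 10 4
f 9 1 11
f 9 11 10
f 10 11 12
f 10 12 4
f 11 1 13
f 11 13 12
f 12 13 14
f 12 14 4
f 13 1 15
f 13 15 14
f 14 15 16
f 14 16 4
f 15 1 17
f 15 17 16
f 16 17 18
f 16 18 4
f 17 1 2
f 17 2 18
f 18 2 3
f 18 3 4
f 19 56 35
f 56 30 59
f 35 59 24
f 56 59 35
f 19 35 31
f 35 24 36
f 31 36 20
f 35 36 31
f 19 31 40
f 31 20 41
f 40 41 26
f 31 41 40
f 19 40 52
f 40 26 55
f 52 55 29
f 40 55 52
f 19 52 56
f 52 29 60
f 56 60 30
f 52 60 56
f 20 36 47
f 36 24 50
f 47 50 28
f 36 50 47
f 24 59 37
f 59 30 58
f 37 58 23
f 59 58 37
f 30 60 57
f 60 29 53
f 57 53 21
f 60 53 57
f 29 55 54
f 55 26 42
f 54 42 25
f 55 42 54
f 26 41 46
f 41 20 43
f 46 43 27
f 41 43 46
f 22 48 34
f 48 28 49
f 34 49 23
f 48 49 34
f 22 34 32
f 34 23 33
f 32 33 21
f 34 33 32
f 22 32 39
f 32 21 38
f 39 38 25
f 32 38 39
f 22 39 44
f 39 25 45
f 44 45 27
f 39 45 44
f 22 44 48
f 44 27 51
f 48 51 28
f 44 51 48
f 23 49 37
f 49 28 50
f 37 50 24
f 49 50 37
f 21 33 57
f 33 23 58
f 57 58 30
f 33 58 57
f 25 38 54
f 38 21 53
f 54 53 29
f 38 53 54
f 27 45 46
f 45 25 42
f 46 42 26
f 45 42 46
f 28 51 47
f 51 27 43
f 47 43 20
f 51 43 47



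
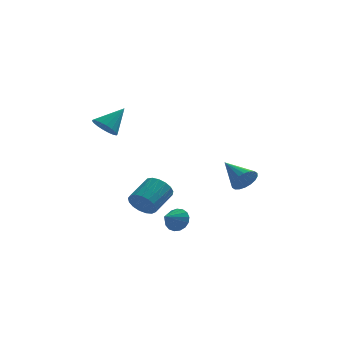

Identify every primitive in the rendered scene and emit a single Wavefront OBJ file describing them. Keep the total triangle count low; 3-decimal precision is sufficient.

v 2.143 1.163 -1.048
v 2.585 1.142 -0.48
v 1.277 2.317 -0.332
v 2.722 1.362 -0.669
v 2.744 1.543 -0.933
v 2.647 1.648 -1.219
v 2.45 1.657 -1.472
v 2.193 1.569 -1.641
v 1.925 1.4 -1.692
v 1.701 1.184 -1.616
v 1.564 0.964 -1.427
v 1.542 0.784 -1.163
v 1.639 0.679 -0.876
v 1.835 0.669 -0.624
v 2.093 0.758 -0.455
v 2.36 0.927 -0.404
v -4.156 0.572 2.456
v -3.591 0.297 2.127
v -3.284 1.208 3.424
v -3.63 0.574 1.98
v -3.774 0.851 1.927
v -3.993 1.072 1.98
v -4.245 1.194 2.127
v -4.479 1.193 2.339
v -4.649 1.069 2.574
v -4.722 0.846 2.786
v -4.683 0.569 2.933
v -4.539 0.293 2.985
v -4.32 0.071 2.933
v -4.068 -0.051 2.786
v -3.834 -0.05 2.574
v -3.663 0.074 2.339
v -0.974 -1.557 -2.426
v -0.622 -2.034 -2.692
v -1.546 -2.243 -1.954
v -0.474 -1.972 -2.425
v -0.442 -1.816 -2.158
v -0.531 -1.6 -1.953
v -0.722 -1.374 -1.856
v -0.971 -1.19 -1.89
v -1.22 -1.09 -2.047
v -1.414 -1.098 -2.29
v -1.506 -1.21 -2.565
v -1.477 -1.402 -2.808
v -1.333 -1.63 -2.964
v -1.106 -1.84 -2.996
v -0.85 -1.986 -2.898
v -2.502 -0.232 -1.977
v -2.072 -0.164 -2.588
v -1.307 0.879 -1.933
v -1.738 0.812 -1.323
v -2.34 0.068 -2.645
v -1.575 1.112 -1.99
v -2.645 0.232 -2.55
v -1.88 1.275 -1.895
v -2.917 0.289 -2.323
v -2.152 1.332 -1.668
v -3.094 0.227 -2.017
v -2.329 1.271 -1.362
v -3.136 0.06 -1.702
v -2.371 1.103 -1.047
v -3.033 -0.174 -1.45
v -2.268 0.87 -0.795
v -2.808 -0.421 -1.319
v -2.043 0.622 -0.664
v -2.513 -0.625 -1.339
v -1.748 0.418 -0.684
v -2.216 -0.739 -1.505
v -1.451 0.305 -0.85
v -1.984 -0.736 -1.779
v -1.219 0.307 -1.124
v -1.871 -0.618 -2.099
v -1.106 0.425 -1.444
v -1.903 -0.412 -2.391
v -1.138 0.632 -1.736
f 2 1 4
f 2 4 3
f 4 1 5
f 4 5 3
f 5 1 6
f 5 6 3
f 6 1 7
f 6 7 3
f 7 1 8
f 7 8 3
f 8 1 9
f 8 9 3
f 9 1 10
f 9 10 3
f 10 1 11
f 10 11 3
f 11 1 12
f 11 12 3
f 12 1 13
f 12 13 3
f 13 1 14
f 13 14 3
f 14 1 15
f 14 15 3
f 15 1 16
f 15 16 3
f 16 1 2
f 16 2 3
f 18 17 20
f 18 20 19
f 20 17 21
f 20 21 19
f 21 17 22
f 21 22 19
f 22 17 23
f 22 23 19
f 23 17 24
f 23 24 19
f 24 17 25
f 24 25 19
f 25 17 26
f 25 26 19
f 26 17 27
f 26 27 19
f 27 17 28
f 27 28 19
f 28 17 29
f 28 29 19
f 29 17 30
f 29 30 19
f 30 17 31
f 30 31 19
f 31 17 32
f 31 32 19
f 32 17 18
f 32 18 19
f 34 33 36
f 34 36 35
f 36 33 37
f 36 37 35
f 37 33 38
f 37 38 35
f 38 33 39
f 38 39 35
f 39 33 40
f 39 40 35
f 40 33 41
f 40 41 35
f 41 33 42
f 41 42 35
f 42 33 43
f 42 43 35
f 43 33 44
f 43 44 35
f 44 33 45
f 44 45 35
f 45 33 46
f 45 46 35
f 46 33 47
f 46 47 35
f 47 33 34
f 47 34 35
f 49 48 52
f 49 52 50
f 50 52 53
f 50 53 51
f 52 48 54
f 52 54 53
f 53 54 55
f 53 55 51
f 54 48 56
f 54 56 55
f 55 56 57
f 55 57 51
f 56 48 58
f 56 58 57
f 57 58 59
f 57 59 51
f 58 48 60
f 58 60 59
f 59 60 61
f 59 61 51
f 60 48 62
f 60 62 61
f 61 62 63
f 61 63 51
f 62 48 64
f 62 64 63
f 63 64 65
f 63 65 51
f 64 48 66
f 64 66 65
f 65 66 67
f 65 67 51
f 66 48 68
f 66 68 67
f 67 68 69
f 67 69 51
f 68 48 70
f 68 70 69
f 69 70 71
f 69 71 51
f 70 48 72
f 70 72 71
f 71 72 73
f 71 73 51
f 72 48 74
f 72 74 73
f 73 74 75
f 73 75 51
f 74 48 49
f 74 49 75
f 75 49 50
f 75 50 51



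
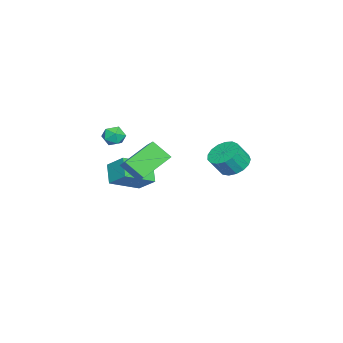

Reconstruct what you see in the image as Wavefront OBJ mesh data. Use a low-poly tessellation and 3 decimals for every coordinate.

v -2.065 -0.61 -2.08
v -2.214 -1.693 -1.096
v -0.727 0.113 -1.081
v -0.876 -0.969 -0.098
v -0.644 -1.771 -3.142
v -0.793 -2.853 -2.159
v 0.694 -1.047 -2.144
v 0.545 -2.13 -1.16
v -4.612 -2.989 -4.436
v -3.168 -4.328 -3.478
v -4.221 -1.929 -3.544
v -2.777 -3.268 -2.586
v -3.603 -2.572 -5.374
v -2.159 -3.911 -4.416
v -3.212 -1.512 -4.482
v -1.768 -2.851 -3.524
v 0.684 3.984 -0.435
v 1.403 4.634 -0.432
v 1.876 4.107 0.598
v 1.156 3.456 0.595
v 1.071 4.835 -0.177
v 1.544 4.307 0.853
v 0.65 4.84 0.019
v 1.123 4.313 1.049
v 0.237 4.65 0.111
v 0.71 4.122 1.141
v -0.074 4.306 0.077
v 0.399 3.779 1.108
v -0.211 3.889 -0.073
v 0.261 3.362 0.957
v -0.143 3.494 -0.306
v 0.329 2.967 0.724
v 0.114 3.21 -0.569
v 0.586 2.683 0.461
v 0.502 3.104 -0.802
v 0.974 2.577 0.229
v 0.931 3.199 -0.95
v 1.403 2.672 0.08
v 1.304 3.474 -0.98
v 1.776 2.947 0.05
v 1.535 3.866 -0.886
v 2.007 3.339 0.145
v 1.571 4.284 -0.688
v 2.043 3.757 0.342
v -3.015 -3.338 -0.667
v -2.54 -3.245 -1.263
v -2.18 -4.075 -0.117
v -1.705 -3.982 -0.713
v -1.849 -3.393 -0.242
v -2.366 -2.938 -0.581
v -2.354 -4.382 -0.799
v -2.871 -3.927 -1.138
v -2.132 -3.89 -1.344
v -1.82 -3.279 -1
v -2.9 -4.041 -0.38
v -2.588 -3.43 -0.036
f 2 4 1
f 5 2 1
f 1 4 3
f 3 5 1
f 2 8 4
f 6 2 5
f 6 8 2
f 4 8 3
f 7 5 3
f 3 8 7
f 7 6 5
f 8 6 7
f 10 12 9
f 13 10 9
f 9 12 11
f 11 13 9
f 10 16 12
f 14 10 13
f 14 16 10
f 12 16 11
f 15 13 11
f 11 16 15
f 15 14 13
f 16 14 15
f 18 17 21
f 18 21 19
f 19 21 22
f 19 22 20
f 21 17 23
f 21 23 22
f 22 23 24
f 22 24 20
f 23 17 25
f 23 25 24
f 24 25 26
f 24 26 20
f 25 17 27
f 25 27 26
f 26 27 28
f 26 28 20
f 27 17 29
f 27 29 28
f 28 29 30
f 28 30 20
f 29 17 31
f 29 31 30
f 30 31 32
f 30 32 20
f 31 17 33
f 31 33 32
f 32 33 34
f 32 34 20
f 33 17 35
f 33 35 34
f 34 35 36
f 34 36 20
f 35 17 37
f 35 37 36
f 36 37 38
f 36 38 20
f 37 17 39
f 37 39 38
f 38 39 40
f 38 40 20
f 39 17 41
f 39 41 40
f 40 41 42
f 40 42 20
f 41 17 43
f 41 43 42
f 42 43 44
f 42 44 20
f 43 17 18
f 43 18 44
f 44 18 19
f 44 19 20
f 45 56 50
f 45 50 46
f 45 46 52
f 45 52 55
f 45 55 56
f 46 50 54
f 50 56 49
f 56 55 47
f 55 52 51
f 52 46 53
f 48 54 49
f 48 49 47
f 48 47 51
f 48 51 53
f 48 53 54
f 49 54 50
f 47 49 56
f 51 47 55
f 53 51 52
f 54 53 46



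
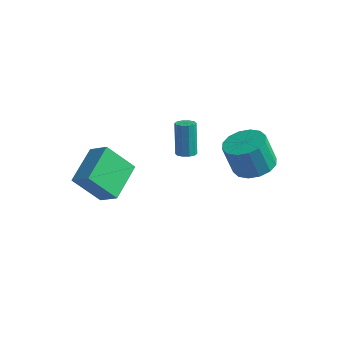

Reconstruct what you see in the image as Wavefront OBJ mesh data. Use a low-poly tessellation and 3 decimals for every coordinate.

v 0.839 3.527 0.384
v 1.325 3.494 0.5
v 0.966 4.02 2.152
v 0.481 4.053 2.036
v 1.27 3.78 0.397
v 0.912 4.306 2.049
v 1.051 3.969 0.289
v 0.693 4.496 1.941
v 0.752 3.99 0.218
v 0.393 4.516 1.869
v 0.485 3.833 0.21
v 0.126 4.36 1.861
v 0.354 3.56 0.268
v -0.005 4.086 1.92
v 0.408 3.274 0.371
v 0.05 3.8 2.023
v 0.627 3.084 0.479
v 0.269 3.611 2.131
v 0.927 3.064 0.551
v 0.568 3.59 2.202
v 1.194 3.22 0.559
v 0.835 3.747 2.21
v 4.211 3.87 0.79
v 5.168 3.538 1.024
v 4.706 3.318 2.604
v 3.749 3.65 2.37
v 5.183 4.07 1.103
v 4.72 3.85 2.682
v 4.937 4.549 1.097
v 4.474 4.329 2.676
v 4.496 4.846 1.01
v 4.034 4.626 2.589
v 3.979 4.881 0.863
v 3.517 4.661 2.442
v 3.525 4.645 0.697
v 3.062 4.426 2.276
v 3.254 4.202 0.556
v 2.792 3.982 2.136
v 3.24 3.67 0.478
v 2.777 3.45 2.057
v 3.486 3.191 0.484
v 3.023 2.971 2.063
v 3.926 2.894 0.571
v 3.464 2.674 2.15
v 4.443 2.859 0.718
v 3.981 2.639 2.297
v 4.898 3.094 0.884
v 4.435 2.875 2.463
v -2.047 -1.53 0.94
v -1.079 -1.65 1.622
v -2.291 0.366 1.623
v -1.324 0.245 2.305
v -0.976 -0.885 -0.465
v -0.009 -1.006 0.217
v -1.221 1.01 0.218
v -0.253 0.89 0.9
f 2 1 5
f 2 5 3
f 3 5 6
f 3 6 4
f 5 1 7
f 5 7 6
f 6 7 8
f 6 8 4
f 7 1 9
f 7 9 8
f 8 9 10
f 8 10 4
f 9 1 11
f 9 11 10
f 10 11 12
f 10 12 4
f 11 1 13
f 11 13 12
f 12 13 14
f 12 14 4
f 13 1 15
f 13 15 14
f 14 15 16
f 14 16 4
f 15 1 17
f 15 17 16
f 16 17 18
f 16 18 4
f 17 1 19
f 17 19 18
f 18 19 20
f 18 20 4
f 19 1 21
f 19 21 20
f 20 21 22
f 20 22 4
f 21 1 2
f 21 2 22
f 22 2 3
f 22 3 4
f 24 23 27
f 24 27 25
f 25 27 28
f 25 28 26
f 27 23 29
f 27 29 28
f 28 29 30
f 28 30 26
f 29 23 31
f 29 31 30
f 30 31 32
f 30 32 26
f 31 23 33
f 31 33 32
f 32 33 34
f 32 34 26
f 33 23 35
f 33 35 34
f 34 35 36
f 34 36 26
f 35 23 37
f 35 37 36
f 36 37 38
f 36 38 26
f 37 23 39
f 37 39 38
f 38 39 40
f 38 40 26
f 39 23 41
f 39 41 40
f 40 41 42
f 40 42 26
f 41 23 43
f 41 43 42
f 42 43 44
f 42 44 26
f 43 23 45
f 43 45 44
f 44 45 46
f 44 46 26
f 45 23 47
f 45 47 46
f 46 47 48
f 46 48 26
f 47 23 24
f 47 24 48
f 48 24 25
f 48 25 26
f 50 52 49
f 53 50 49
f 49 52 51
f 51 53 49
f 50 56 52
f 54 50 53
f 54 56 50
f 52 56 51
f 55 53 51
f 51 56 55
f 55 54 53
f 56 54 55



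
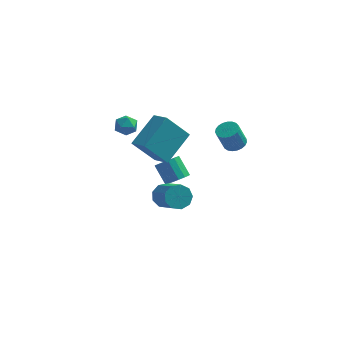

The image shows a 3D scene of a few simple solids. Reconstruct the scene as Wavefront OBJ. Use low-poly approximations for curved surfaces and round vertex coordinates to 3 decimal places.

v -2.513 2.306 2.074
v -2.157 2.05 2.57
v -3.203 1.49 2.15
v -2.847 1.234 2.646
v -3.184 1.796 2.737
v -2.758 2.301 2.69
v -2.602 1.239 2.03
v -2.176 1.744 1.983
v -2.211 1.391 2.543
v -2.571 1.735 2.98
v -2.789 1.805 1.74
v -3.149 2.149 2.177
v -0.163 -1.659 2.513
v -1.25 -1.919 3.859
v -0.881 -0.935 2.073
v -1.968 -1.195 3.42
v 0.728 -0.165 3.52
v -0.359 -0.425 4.867
v 0.01 0.559 3.081
v -1.077 0.299 4.427
v -0.158 -2.442 0.702
v 0.482 -2.162 0.573
v 1.257 -3.437 1.65
v 0.618 -3.718 1.778
v 0.284 -1.952 0.964
v 1.059 -3.228 2.04
v -0.12 -1.972 1.233
v 0.655 -3.247 2.309
v -0.542 -2.212 1.252
v 0.233 -3.487 2.328
v -0.784 -2.559 1.015
v -0.009 -3.835 2.091
v -0.733 -2.852 0.631
v 0.042 -4.128 1.707
v -0.413 -2.953 0.28
v 0.363 -4.229 1.356
v 0.027 -2.815 0.127
v 0.802 -4.091 1.203
v 0.38 -2.503 0.243
v 1.156 -3.778 1.319
v 2.725 2.308 1.1
v 3.273 2.498 1.318
v 2.884 2.222 2.538
v 2.335 2.032 2.32
v 3.135 2.715 1.323
v 2.746 2.44 2.543
v 2.926 2.863 1.29
v 2.537 2.587 2.51
v 2.682 2.914 1.223
v 2.293 2.638 2.444
v 2.446 2.861 1.136
v 2.057 2.585 2.356
v 2.258 2.712 1.042
v 1.868 2.436 2.262
v 2.15 2.493 0.958
v 1.761 2.217 2.179
v 2.142 2.242 0.899
v 1.753 1.966 2.119
v 2.234 2.003 0.875
v 1.845 1.727 2.095
v 2.412 1.816 0.889
v 2.022 1.54 2.109
v 2.643 1.714 0.94
v 2.254 1.439 2.16
v 2.889 1.716 1.018
v 2.499 1.44 2.239
v 3.106 1.819 1.111
v 2.717 1.543 2.331
v 3.257 2.007 1.202
v 2.868 1.731 2.422
v 3.316 2.247 1.275
v 2.927 1.971 2.495
v -0.211 2.734 -2.456
v 0.377 3.04 -2.264
v -0.262 3.693 -1.352
v -0.849 3.386 -1.544
v 0.238 3.255 -2.514
v -0.4 3.907 -1.602
v -0.021 3.329 -2.749
v -0.659 3.981 -1.837
v -0.33 3.244 -2.905
v -0.969 3.896 -1.993
v -0.608 3.022 -2.941
v -1.247 3.675 -2.029
v -0.779 2.723 -2.847
v -1.418 3.376 -1.935
v -0.798 2.427 -2.648
v -1.437 3.08 -1.736
v -0.66 2.213 -2.398
v -1.298 2.865 -1.486
v -0.401 2.139 -2.163
v -1.039 2.791 -1.251
v -0.091 2.224 -2.007
v -0.73 2.876 -1.095
v 0.187 2.445 -1.971
v -0.452 3.098 -1.059
v 0.358 2.744 -2.065
v -0.281 3.397 -1.153
f 1 12 6
f 1 6 2
f 1 2 8
f 1 8 11
f 1 11 12
f 2 6 10
f 6 12 5
f 12 11 3
f 11 8 7
f 8 2 9
f 4 10 5
f 4 5 3
f 4 3 7
f 4 7 9
f 4 9 10
f 5 10 6
f 3 5 12
f 7 3 11
f 9 7 8
f 10 9 2
f 14 16 13
f 17 14 13
f 13 16 15
f 15 17 13
f 14 20 16
f 18 14 17
f 18 20 14
f 16 20 15
f 19 17 15
f 15 20 19
f 19 18 17
f 20 18 19
f 22 21 25
f 22 25 23
f 23 25 26
f 23 26 24
f 25 21 27
f 25 27 26
f 26 27 28
f 26 28 24
f 27 21 29
f 27 29 28
f 28 29 30
f 28 30 24
f 29 21 31
f 29 31 30
f 30 31 32
f 30 32 24
f 31 21 33
f 31 33 32
f 32 33 34
f 32 34 24
f 33 21 35
f 33 35 34
f 34 35 36
f 34 36 24
f 35 21 37
f 35 37 36
f 36 37 38
f 36 38 24
f 37 21 39
f 37 39 38
f 38 39 40
f 38 40 24
f 39 21 22
f 39 22 40
f 40 22 23
f 40 23 24
f 42 41 45
f 42 45 43
f 43 45 46
f 43 46 44
f 45 41 47
f 45 47 46
f 46 47 48
f 46 48 44
f 47 41 49
f 47 49 48
f 48 49 50
f 48 50 44
f 49 41 51
f 49 51 50
f 50 51 52
f 50 52 44
f 51 41 53
f 51 53 52
f 52 53 54
f 52 54 44
f 53 41 55
f 53 55 54
f 54 55 56
f 54 56 44
f 55 41 57
f 55 57 56
f 56 57 58
f 56 58 44
f 57 41 59
f 57 59 58
f 58 59 60
f 58 60 44
f 59 41 61
f 59 61 60
f 60 61 62
f 60 62 44
f 61 41 63
f 61 63 62
f 62 63 64
f 62 64 44
f 63 41 65
f 63 65 64
f 64 65 66
f 64 66 44
f 65 41 67
f 65 67 66
f 66 67 68
f 66 68 44
f 67 41 69
f 67 69 68
f 68 69 70
f 68 70 44
f 69 41 71
f 69 71 70
f 70 71 72
f 70 72 44
f 71 41 42
f 71 42 72
f 72 42 43
f 72 43 44
f 74 73 77
f 74 77 75
f 75 77 78
f 75 78 76
f 77 73 79
f 77 79 78
f 78 79 80
f 78 80 76
f 79 73 81
f 79 81 80
f 80 81 82
f 80 82 76
f 81 73 83
f 81 83 82
f 82 83 84
f 82 84 76
f 83 73 85
f 83 85 84
f 84 85 86
f 84 86 76
f 85 73 87
f 85 87 86
f 86 87 88
f 86 88 76
f 87 73 89
f 87 89 88
f 88 89 90
f 88 90 76
f 89 73 91
f 89 91 90
f 90 91 92
f 90 92 76
f 91 73 93
f 91 93 92
f 92 93 94
f 92 94 76
f 93 73 95
f 93 95 94
f 94 95 96
f 94 96 76
f 95 73 97
f 95 97 96
f 96 97 98
f 96 98 76
f 97 73 74
f 97 74 98
f 98 74 75
f 98 75 76



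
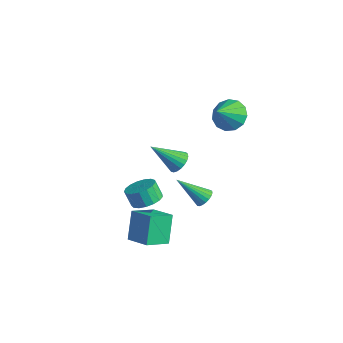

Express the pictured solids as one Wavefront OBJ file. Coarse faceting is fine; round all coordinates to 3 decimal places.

v 1.649 -0.522 -1.166
v 1.924 -0.207 -0.708
v 0.531 -1.538 0.206
v 1.721 -0.057 -0.762
v 1.506 0.012 -0.886
v 1.315 -0.011 -1.059
v 1.183 -0.122 -1.249
v 1.13 -0.303 -1.426
v 1.168 -0.521 -1.557
v 1.288 -0.74 -1.621
v 1.471 -0.921 -1.606
v 1.685 -1.033 -1.515
v 1.892 -1.057 -1.363
v 2.057 -0.988 -1.178
v 2.152 -0.839 -0.99
v 2.16 -0.635 -0.833
v 2.079 -0.411 -0.733
v -2.61 1.19 -2.009
v -2.031 1.293 -1.511
v -3.59 -0.05 -0.611
v -2.228 1.534 -1.435
v -2.491 1.716 -1.458
v -2.774 1.806 -1.577
v -3.029 1.791 -1.77
v -3.212 1.671 -2.004
v -3.29 1.468 -2.239
v -3.251 1.217 -2.434
v -3.101 0.962 -2.556
v -2.867 0.746 -2.583
v -2.587 0.607 -2.511
v -2.312 0.569 -2.352
v -2.088 0.638 -2.133
v -1.955 0.803 -1.893
v -1.935 1.035 -1.673
v -0.285 -4.242 -3.982
v -0.916 -3.471 -2.412
v -0.188 -2.812 -4.647
v -0.82 -2.04 -3.076
v 1.18 -4.1 -3.464
v 0.548 -3.328 -1.893
v 1.276 -2.669 -4.128
v 0.645 -1.898 -2.558
v 0.177 -3.253 -0.825
v 0.825 -3.821 -0.563
v 0.35 -3.934 0.366
v -0.297 -3.367 0.105
v 0.971 -3.435 -0.441
v 0.496 -3.548 0.488
v 0.936 -3.007 -0.407
v 0.461 -3.12 0.522
v 0.727 -2.635 -0.469
v 0.252 -2.749 0.461
v 0.392 -2.406 -0.612
v -0.083 -2.519 0.317
v 0.008 -2.37 -0.804
v -0.467 -2.483 0.126
v -0.338 -2.537 -1.001
v -0.813 -2.65 -0.071
v -0.565 -2.868 -1.157
v -1.04 -2.981 -0.227
v -0.622 -3.287 -1.237
v -1.097 -3.4 -0.308
v -0.496 -3.699 -1.223
v -0.971 -3.812 -0.293
v -0.216 -4.008 -1.117
v -0.69 -4.121 -0.188
v 0.155 -4.145 -0.945
v -0.32 -4.258 -0.015
v 0.53 -4.078 -0.745
v 0.055 -4.191 0.185
v 0.163 2.429 3.284
v 1.195 2.535 3.126
v 0.457 1.251 4.416
v 1.052 2.914 3.557
v 0.627 3.139 3.901
v 0.054 3.139 4.05
v -0.484 2.912 3.955
v -0.817 2.533 3.647
v -0.839 2.12 3.224
v -0.543 1.805 2.819
v -0.023 1.688 2.563
v 0.556 1.806 2.535
v 1.01 2.122 2.745
f 2 1 4
f 2 4 3
f 4 1 5
f 4 5 3
f 5 1 6
f 5 6 3
f 6 1 7
f 6 7 3
f 7 1 8
f 7 8 3
f 8 1 9
f 8 9 3
f 9 1 10
f 9 10 3
f 10 1 11
f 10 11 3
f 11 1 12
f 11 12 3
f 12 1 13
f 12 13 3
f 13 1 14
f 13 14 3
f 14 1 15
f 14 15 3
f 15 1 16
f 15 16 3
f 16 1 17
f 16 17 3
f 17 1 2
f 17 2 3
f 19 18 21
f 19 21 20
f 21 18 22
f 21 22 20
f 22 18 23
f 22 23 20
f 23 18 24
f 23 24 20
f 24 18 25
f 24 25 20
f 25 18 26
f 25 26 20
f 26 18 27
f 26 27 20
f 27 18 28
f 27 28 20
f 28 18 29
f 28 29 20
f 29 18 30
f 29 30 20
f 30 18 31
f 30 31 20
f 31 18 32
f 31 32 20
f 32 18 33
f 32 33 20
f 33 18 34
f 33 34 20
f 34 18 19
f 34 19 20
f 36 38 35
f 39 36 35
f 35 38 37
f 37 39 35
f 36 42 38
f 40 36 39
f 40 42 36
f 38 42 37
f 41 39 37
f 37 42 41
f 41 40 39
f 42 40 41
f 44 43 47
f 44 47 45
f 45 47 48
f 45 48 46
f 47 43 49
f 47 49 48
f 48 49 50
f 48 50 46
f 49 43 51
f 49 51 50
f 50 51 52
f 50 52 46
f 51 43 53
f 51 53 52
f 52 53 54
f 52 54 46
f 53 43 55
f 53 55 54
f 54 55 56
f 54 56 46
f 55 43 57
f 55 57 56
f 56 57 58
f 56 58 46
f 57 43 59
f 57 59 58
f 58 59 60
f 58 60 46
f 59 43 61
f 59 61 60
f 60 61 62
f 60 62 46
f 61 43 63
f 61 63 62
f 62 63 64
f 62 64 46
f 63 43 65
f 63 65 64
f 64 65 66
f 64 66 46
f 65 43 67
f 65 67 66
f 66 67 68
f 66 68 46
f 67 43 69
f 67 69 68
f 68 69 70
f 68 70 46
f 69 43 44
f 69 44 70
f 70 44 45
f 70 45 46
f 72 71 74
f 72 74 73
f 74 71 75
f 74 75 73
f 75 71 76
f 75 76 73
f 76 71 77
f 76 77 73
f 77 71 78
f 77 78 73
f 78 71 79
f 78 79 73
f 79 71 80
f 79 80 73
f 80 71 81
f 80 81 73
f 81 71 82
f 81 82 73
f 82 71 83
f 82 83 73
f 83 71 72
f 83 72 73



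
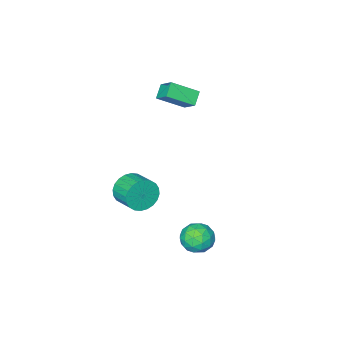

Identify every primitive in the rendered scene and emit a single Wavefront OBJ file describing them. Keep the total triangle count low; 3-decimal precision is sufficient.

v 0.076 4.29 -2.246
v 0.745 4.092 -1.561
v 0.475 2.968 -3.019
v 1.144 2.77 -2.334
v 0.192 2.718 -2.117
v -0.055 3.535 -1.639
v 1.275 3.525 -2.941
v 1.028 4.342 -2.463
v 1.486 3.619 -1.991
v 0.817 3.12 -1.481
v 0.403 3.94 -3.099
v -0.266 3.441 -2.589
v 0.376 4.307 -1.836
v 0.844 2.753 -2.744
v 0.285 2.722 -2.616
v 0.678 2.606 -2.214
v -0.094 3.98 -1.882
v 0.299 3.863 -1.479
v -0.026 3.055 -1.806
v 0.921 3.197 -3.101
v 1.314 3.08 -2.698
v 0.542 4.454 -2.366
v 0.935 4.338 -1.964
v 1.246 4.005 -2.774
v 1.204 3.913 -1.686
v 1.439 3.136 -2.14
v 1.515 3.58 -2.496
v 1.371 4.06 -2.216
v 0.811 3.619 -1.386
v 1.045 2.842 -1.84
v 0.486 2.811 -1.713
v 0.341 3.292 -1.432
v 1.246 3.341 -1.639
v 0.175 4.218 -2.74
v 0.409 3.441 -3.194
v 0.879 3.768 -3.148
v 0.734 4.249 -2.867
v -0.219 3.924 -2.44
v 0.016 3.147 -2.894
v -0.151 3 -2.364
v -0.295 3.48 -2.084
v -0.026 3.719 -2.941
v 1.885 -0.504 -0.358
v 2.339 -0.777 0.49
v 2.45 0.511 0.846
v 1.995 0.784 -0.002
v 2.644 -0.737 0.25
v 2.755 0.551 0.605
v 2.833 -0.661 -0.083
v 2.944 0.626 0.273
v 2.878 -0.561 -0.457
v 2.989 0.726 -0.102
v 2.772 -0.453 -0.817
v 2.882 0.834 -0.461
v 2.53 -0.352 -1.106
v 2.641 0.935 -0.751
v 2.191 -0.275 -1.282
v 2.301 1.013 -0.927
v 1.804 -0.232 -1.317
v 1.915 1.055 -0.961
v 1.43 -0.231 -1.206
v 1.541 1.057 -0.85
v 1.125 -0.271 -0.965
v 1.236 1.017 -0.61
v 0.936 -0.346 -0.633
v 1.047 0.941 -0.277
v 0.891 -0.446 -0.258
v 1.002 0.841 0.097
v 0.998 -0.554 0.101
v 1.108 0.733 0.457
v 1.239 -0.655 0.391
v 1.35 0.632 0.746
v 1.579 -0.733 0.567
v 1.689 0.555 0.922
v 1.965 -0.775 0.601
v 2.076 0.512 0.957
v -3.052 -4.245 3.337
v -2.988 -3.269 4.114
v -4.362 -3.453 2.449
v -4.298 -2.476 3.226
v -2.402 -3.824 2.754
v -2.338 -2.847 3.531
v -3.712 -3.031 1.866
v -3.648 -2.055 2.643
f 1 38 17
f 38 12 41
f 17 41 6
f 38 41 17
f 1 17 13
f 17 6 18
f 13 18 2
f 17 18 13
f 1 13 22
f 13 2 23
f 22 23 8
f 13 23 22
f 1 22 34
f 22 8 37
f 34 37 11
f 22 37 34
f 1 34 38
f 34 11 42
f 38 42 12
f 34 42 38
f 2 18 29
f 18 6 32
f 29 32 10
f 18 32 29
f 6 41 19
f 41 12 40
f 19 40 5
f 41 40 19
f 12 42 39
f 42 11 35
f 39 35 3
f 42 35 39
f 11 37 36
f 37 8 24
f 36 24 7
f 37 24 36
f 8 23 28
f 23 2 25
f 28 25 9
f 23 25 28
f 4 30 16
f 30 10 31
f 16 31 5
f 30 31 16
f 4 16 14
f 16 5 15
f 14 15 3
f 16 15 14
f 4 14 21
f 14 3 20
f 21 20 7
f 14 20 21
f 4 21 26
f 21 7 27
f 26 27 9
f 21 27 26
f 4 26 30
f 26 9 33
f 30 33 10
f 26 33 30
f 5 31 19
f 31 10 32
f 19 32 6
f 31 32 19
f 3 15 39
f 15 5 40
f 39 40 12
f 15 40 39
f 7 20 36
f 20 3 35
f 36 35 11
f 20 35 36
f 9 27 28
f 27 7 24
f 28 24 8
f 27 24 28
f 10 33 29
f 33 9 25
f 29 25 2
f 33 25 29
f 44 43 47
f 44 47 45
f 45 47 48
f 45 48 46
f 47 43 49
f 47 49 48
f 48 49 50
f 48 50 46
f 49 43 51
f 49 51 50
f 50 51 52
f 50 52 46
f 51 43 53
f 51 53 52
f 52 53 54
f 52 54 46
f 53 43 55
f 53 55 54
f 54 55 56
f 54 56 46
f 55 43 57
f 55 57 56
f 56 57 58
f 56 58 46
f 57 43 59
f 57 59 58
f 58 59 60
f 58 60 46
f 59 43 61
f 59 61 60
f 60 61 62
f 60 62 46
f 61 43 63
f 61 63 62
f 62 63 64
f 62 64 46
f 63 43 65
f 63 65 64
f 64 65 66
f 64 66 46
f 65 43 67
f 65 67 66
f 66 67 68
f 66 68 46
f 67 43 69
f 67 69 68
f 68 69 70
f 68 70 46
f 69 43 71
f 69 71 70
f 70 71 72
f 70 72 46
f 71 43 73
f 71 73 72
f 72 73 74
f 72 74 46
f 73 43 75
f 73 75 74
f 74 75 76
f 74 76 46
f 75 43 44
f 75 44 76
f 76 44 45
f 76 45 46
f 78 80 77
f 81 78 77
f 77 80 79
f 79 81 77
f 78 84 80
f 82 78 81
f 82 84 78
f 80 84 79
f 83 81 79
f 79 84 83
f 83 82 81
f 84 82 83



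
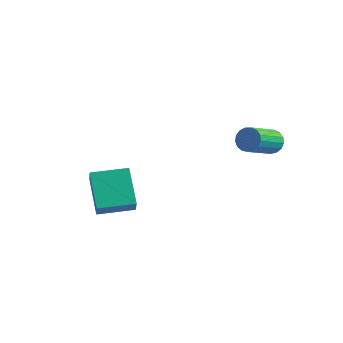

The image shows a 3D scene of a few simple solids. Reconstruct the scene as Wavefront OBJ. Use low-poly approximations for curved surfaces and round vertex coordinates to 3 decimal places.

v 3.04 1.887 2.346
v 3.548 1.687 1.908
v 3.567 0.013 2.695
v 3.06 0.213 3.134
v 3.714 1.812 2.17
v 3.733 0.138 2.958
v 3.725 1.955 2.473
v 3.745 0.281 3.261
v 3.58 2.082 2.747
v 3.6 0.408 3.535
v 3.311 2.164 2.929
v 3.331 0.491 3.717
v 2.98 2.183 2.978
v 3 0.509 3.765
v 2.663 2.134 2.881
v 2.682 0.46 3.669
v 2.432 2.029 2.663
v 2.452 0.355 3.45
v 2.341 1.891 2.371
v 2.36 0.217 3.159
v 2.409 1.752 2.074
v 2.429 0.078 2.862
v 2.623 1.644 1.84
v 2.642 -0.03 2.627
v 2.932 1.591 1.721
v 2.951 -0.082 2.509
v 3.265 1.607 1.746
v 3.285 -0.067 2.533
v -1.964 -4.372 -1.309
v -3.241 -3.502 0.215
v -2.627 -3.735 -2.228
v -3.904 -2.865 -0.705
v -0.816 -2.955 -1.155
v -2.093 -2.085 0.368
v -1.479 -2.318 -2.075
v -2.756 -1.448 -0.551
f 2 1 5
f 2 5 3
f 3 5 6
f 3 6 4
f 5 1 7
f 5 7 6
f 6 7 8
f 6 8 4
f 7 1 9
f 7 9 8
f 8 9 10
f 8 10 4
f 9 1 11
f 9 11 10
f 10 11 12
f 10 12 4
f 11 1 13
f 11 13 12
f 12 13 14
f 12 14 4
f 13 1 15
f 13 15 14
f 14 15 16
f 14 16 4
f 15 1 17
f 15 17 16
f 16 17 18
f 16 18 4
f 17 1 19
f 17 19 18
f 18 19 20
f 18 20 4
f 19 1 21
f 19 21 20
f 20 21 22
f 20 22 4
f 21 1 23
f 21 23 22
f 22 23 24
f 22 24 4
f 23 1 25
f 23 25 24
f 24 25 26
f 24 26 4
f 25 1 27
f 25 27 26
f 26 27 28
f 26 28 4
f 27 1 2
f 27 2 28
f 28 2 3
f 28 3 4
f 30 32 29
f 33 30 29
f 29 32 31
f 31 33 29
f 30 36 32
f 34 30 33
f 34 36 30
f 32 36 31
f 35 33 31
f 31 36 35
f 35 34 33
f 36 34 35



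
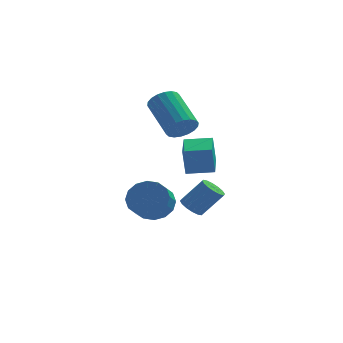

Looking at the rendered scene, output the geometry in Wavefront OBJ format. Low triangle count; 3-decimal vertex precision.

v 1.962 0.298 -0.82
v 2.406 -0.268 -1.376
v 2.143 -1.064 -0.777
v 1.698 -0.498 -0.22
v 2.726 -0.134 -1.057
v 2.463 -0.93 -0.458
v 2.841 0.115 -0.675
v 2.578 -0.68 -0.076
v 2.721 0.414 -0.331
v 2.458 -0.381 0.268
v 2.397 0.682 -0.119
v 2.133 -0.114 0.481
v 1.956 0.846 -0.094
v 1.693 0.051 0.506
v 1.517 0.864 -0.263
v 1.254 0.068 0.336
v 1.197 0.73 -0.582
v 0.934 -0.066 0.017
v 1.082 0.48 -0.964
v 0.819 -0.315 -0.365
v 1.202 0.181 -1.308
v 0.939 -0.614 -0.709
v 1.527 -0.086 -1.521
v 1.263 -0.882 -0.921
v 1.967 -0.251 -1.546
v 1.704 -1.046 -0.946
v 3.124 1.505 2.835
v 3.669 1.449 3.302
v 2.921 2.939 4.352
v 2.376 2.995 3.885
v 3.781 1.658 3.086
v 3.034 3.148 4.136
v 3.763 1.836 2.821
v 3.016 3.326 3.87
v 3.618 1.948 2.558
v 2.871 3.439 3.608
v 3.376 1.973 2.35
v 2.629 3.463 3.4
v 3.083 1.905 2.238
v 2.336 3.395 3.288
v 2.799 1.758 2.245
v 2.052 3.248 3.294
v 2.579 1.561 2.368
v 1.831 3.051 3.418
v 2.466 1.352 2.584
v 1.719 2.842 3.634
v 2.484 1.174 2.85
v 1.737 2.664 3.899
v 2.629 1.061 3.112
v 1.882 2.552 4.162
v 2.871 1.037 3.32
v 2.124 2.527 4.37
v 3.164 1.105 3.432
v 2.417 2.595 4.482
v 3.448 1.252 3.426
v 2.701 2.742 4.475
v 3.162 -2.527 1.959
v 3.033 -2.618 3.179
v 3.245 -1.184 2.068
v 3.116 -1.275 3.288
v 4.284 -2.605 2.072
v 4.155 -2.696 3.292
v 4.367 -1.262 2.181
v 4.238 -1.353 3.401
v 3.503 1.955 -1.826
v 3.892 2.267 -2.16
v 4.806 2.318 -1.048
v 4.417 2.005 -0.714
v 3.713 2.481 -2.023
v 4.627 2.532 -0.911
v 3.478 2.554 -1.833
v 4.392 2.605 -0.721
v 3.25 2.466 -1.641
v 4.164 2.517 -0.53
v 3.09 2.242 -1.499
v 4.004 2.293 -0.388
v 3.04 1.94 -1.444
v 3.954 1.991 -0.333
v 3.114 1.642 -1.492
v 4.028 1.693 -0.38
v 3.293 1.428 -1.629
v 4.207 1.479 -0.517
v 3.528 1.355 -1.819
v 4.442 1.406 -0.707
v 3.756 1.443 -2.01
v 4.67 1.494 -0.899
v 3.916 1.667 -2.152
v 4.83 1.718 -1.041
v 3.966 1.969 -2.207
v 4.88 2.02 -1.096
f 2 1 5
f 2 5 3
f 3 5 6
f 3 6 4
f 5 1 7
f 5 7 6
f 6 7 8
f 6 8 4
f 7 1 9
f 7 9 8
f 8 9 10
f 8 10 4
f 9 1 11
f 9 11 10
f 10 11 12
f 10 12 4
f 11 1 13
f 11 13 12
f 12 13 14
f 12 14 4
f 13 1 15
f 13 15 14
f 14 15 16
f 14 16 4
f 15 1 17
f 15 17 16
f 16 17 18
f 16 18 4
f 17 1 19
f 17 19 18
f 18 19 20
f 18 20 4
f 19 1 21
f 19 21 20
f 20 21 22
f 20 22 4
f 21 1 23
f 21 23 22
f 22 23 24
f 22 24 4
f 23 1 25
f 23 25 24
f 24 25 26
f 24 26 4
f 25 1 2
f 25 2 26
f 26 2 3
f 26 3 4
f 28 27 31
f 28 31 29
f 29 31 32
f 29 32 30
f 31 27 33
f 31 33 32
f 32 33 34
f 32 34 30
f 33 27 35
f 33 35 34
f 34 35 36
f 34 36 30
f 35 27 37
f 35 37 36
f 36 37 38
f 36 38 30
f 37 27 39
f 37 39 38
f 38 39 40
f 38 40 30
f 39 27 41
f 39 41 40
f 40 41 42
f 40 42 30
f 41 27 43
f 41 43 42
f 42 43 44
f 42 44 30
f 43 27 45
f 43 45 44
f 44 45 46
f 44 46 30
f 45 27 47
f 45 47 46
f 46 47 48
f 46 48 30
f 47 27 49
f 47 49 48
f 48 49 50
f 48 50 30
f 49 27 51
f 49 51 50
f 50 51 52
f 50 52 30
f 51 27 53
f 51 53 52
f 52 53 54
f 52 54 30
f 53 27 55
f 53 55 54
f 54 55 56
f 54 56 30
f 55 27 28
f 55 28 56
f 56 28 29
f 56 29 30
f 58 60 57
f 61 58 57
f 57 60 59
f 59 61 57
f 58 64 60
f 62 58 61
f 62 64 58
f 60 64 59
f 63 61 59
f 59 64 63
f 63 62 61
f 64 62 63
f 66 65 69
f 66 69 67
f 67 69 70
f 67 70 68
f 69 65 71
f 69 71 70
f 70 71 72
f 70 72 68
f 71 65 73
f 71 73 72
f 72 73 74
f 72 74 68
f 73 65 75
f 73 75 74
f 74 75 76
f 74 76 68
f 75 65 77
f 75 77 76
f 76 77 78
f 76 78 68
f 77 65 79
f 77 79 78
f 78 79 80
f 78 80 68
f 79 65 81
f 79 81 80
f 80 81 82
f 80 82 68
f 81 65 83
f 81 83 82
f 82 83 84
f 82 84 68
f 83 65 85
f 83 85 84
f 84 85 86
f 84 86 68
f 85 65 87
f 85 87 86
f 86 87 88
f 86 88 68
f 87 65 89
f 87 89 88
f 88 89 90
f 88 90 68
f 89 65 66
f 89 66 90
f 90 66 67
f 90 67 68



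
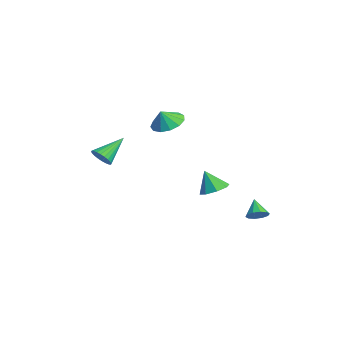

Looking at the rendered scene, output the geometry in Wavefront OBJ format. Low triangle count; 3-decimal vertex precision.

v 0.579 -4.422 0.511
v 0.88 -4.744 1.093
v -0.059 -2.998 1.629
v 1.094 -4.579 1.005
v 1.23 -4.389 0.841
v 1.267 -4.205 0.627
v 1.199 -4.054 0.395
v 1.037 -3.958 0.181
v 0.805 -3.934 0.018
v 0.539 -3.984 -0.071
v 0.279 -4.1 -0.071
v 0.065 -4.266 0.018
v -0.071 -4.455 0.181
v -0.108 -4.639 0.395
v -0.04 -4.791 0.627
v 0.122 -4.886 0.841
v 0.354 -4.911 1.005
v 0.62 -4.861 1.093
v 3.321 3.785 -3.728
v 3.794 3.787 -3.24
v 2.439 3.855 -2.872
v 3.719 4.185 -3.35
v 3.492 4.431 -3.604
v 3.199 4.43 -3.905
v 2.953 4.182 -4.139
v 2.847 3.783 -4.216
v 2.922 3.384 -4.106
v 3.149 3.139 -3.851
v 3.442 3.14 -3.55
v 3.688 3.387 -3.316
v -0.968 -0.233 2.213
v 0.053 -0.336 1.991
v -0.812 -0.687 3.147
v -0.008 0.189 2.257
v -0.373 0.58 2.509
v -0.927 0.713 2.667
v -1.495 0.546 2.681
v -1.895 0.132 2.547
v -2.001 -0.398 2.306
v -1.779 -0.876 2.036
v -1.3 -1.149 1.822
v -0.715 -1.131 1.733
v -0.211 -0.828 1.796
v 0.32 2.169 -2.83
v 0.927 1.48 -2.877
v -0.12 1.691 -1.49
v 1.199 2.058 -2.581
v 0.956 2.702 -2.431
v 0.34 3.033 -2.515
v -0.287 2.859 -2.783
v -0.559 2.281 -3.079
v -0.315 1.637 -3.229
v 0.3 1.305 -3.145
f 2 1 4
f 2 4 3
f 4 1 5
f 4 5 3
f 5 1 6
f 5 6 3
f 6 1 7
f 6 7 3
f 7 1 8
f 7 8 3
f 8 1 9
f 8 9 3
f 9 1 10
f 9 10 3
f 10 1 11
f 10 11 3
f 11 1 12
f 11 12 3
f 12 1 13
f 12 13 3
f 13 1 14
f 13 14 3
f 14 1 15
f 14 15 3
f 15 1 16
f 15 16 3
f 16 1 17
f 16 17 3
f 17 1 18
f 17 18 3
f 18 1 2
f 18 2 3
f 20 19 22
f 20 22 21
f 22 19 23
f 22 23 21
f 23 19 24
f 23 24 21
f 24 19 25
f 24 25 21
f 25 19 26
f 25 26 21
f 26 19 27
f 26 27 21
f 27 19 28
f 27 28 21
f 28 19 29
f 28 29 21
f 29 19 30
f 29 30 21
f 30 19 20
f 30 20 21
f 32 31 34
f 32 34 33
f 34 31 35
f 34 35 33
f 35 31 36
f 35 36 33
f 36 31 37
f 36 37 33
f 37 31 38
f 37 38 33
f 38 31 39
f 38 39 33
f 39 31 40
f 39 40 33
f 40 31 41
f 40 41 33
f 41 31 42
f 41 42 33
f 42 31 43
f 42 43 33
f 43 31 32
f 43 32 33
f 45 44 47
f 45 47 46
f 47 44 48
f 47 48 46
f 48 44 49
f 48 49 46
f 49 44 50
f 49 50 46
f 50 44 51
f 50 51 46
f 51 44 52
f 51 52 46
f 52 44 53
f 52 53 46
f 53 44 45
f 53 45 46



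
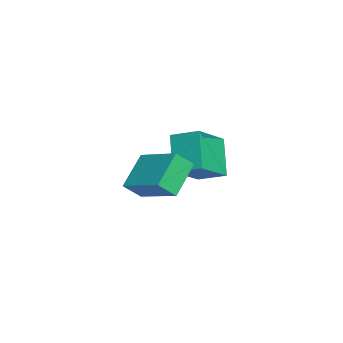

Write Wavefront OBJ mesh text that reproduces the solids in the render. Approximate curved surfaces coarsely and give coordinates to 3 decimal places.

v -0.187 -3.737 0.072
v 0.11 -4.424 0.749
v 1.333 -2.451 0.708
v 1.631 -3.139 1.385
v 0.909 -4.441 -1.125
v 1.207 -5.129 -0.448
v 2.43 -3.156 -0.489
v 2.727 -3.843 0.188
v -2.206 -3.24 0.956
v -1.69 -2.126 1.35
v -3.741 -2.176 -0.046
v -3.224 -1.061 0.347
v -1.116 -3.179 -0.647
v -0.599 -2.064 -0.254
v -2.65 -2.114 -1.65
v -2.134 -1 -1.256
f 2 4 1
f 5 2 1
f 1 4 3
f 3 5 1
f 2 8 4
f 6 2 5
f 6 8 2
f 4 8 3
f 7 5 3
f 3 8 7
f 7 6 5
f 8 6 7
f 10 12 9
f 13 10 9
f 9 12 11
f 11 13 9
f 10 16 12
f 14 10 13
f 14 16 10
f 12 16 11
f 15 13 11
f 11 16 15
f 15 14 13
f 16 14 15



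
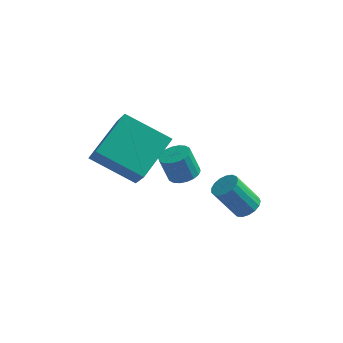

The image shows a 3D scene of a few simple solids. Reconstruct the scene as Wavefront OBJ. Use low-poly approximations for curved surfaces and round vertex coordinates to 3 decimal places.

v -1.784 -1.357 2.953
v -1.193 0.341 3.939
v -2.408 -0.395 1.671
v -1.816 1.302 2.657
v 0.076 -1.442 1.983
v 0.668 0.255 2.969
v -0.547 -0.481 0.701
v 0.044 1.217 1.687
v 3.107 2.201 -2.058
v 3.477 2.585 -1.742
v 2.623 2.324 -0.426
v 2.253 1.939 -0.742
v 3.262 2.762 -1.846
v 2.409 2.501 -0.53
v 3.012 2.81 -1.998
v 2.159 2.549 -0.682
v 2.784 2.719 -2.164
v 1.931 2.458 -0.848
v 2.63 2.509 -2.306
v 1.776 2.248 -0.99
v 2.584 2.229 -2.391
v 1.731 1.968 -1.075
v 2.659 1.941 -2.4
v 1.806 1.68 -1.084
v 2.836 1.714 -2.33
v 1.983 1.453 -1.014
v 3.075 1.597 -2.198
v 2.222 1.336 -0.882
v 3.321 1.619 -2.034
v 2.468 1.358 -0.718
v 3.518 1.774 -1.876
v 2.665 1.513 -0.56
v 3.621 2.027 -1.759
v 2.768 1.766 -0.443
v 3.606 2.319 -1.711
v 2.753 2.058 -0.395
v 0.444 2.681 -1.077
v 1.064 2.532 -0.87
v 0.675 2.491 0.264
v 0.056 2.639 0.057
v 1.06 2.83 -0.861
v 0.672 2.789 0.274
v 0.935 3.099 -0.894
v 0.546 3.057 0.24
v 0.712 3.284 -0.964
v 0.323 3.243 0.171
v 0.436 3.35 -1.056
v 0.048 3.309 0.079
v 0.162 3.284 -1.152
v -0.227 3.242 -0.018
v -0.056 3.098 -1.234
v -0.445 3.056 -0.099
v -0.175 2.829 -1.284
v -0.564 2.788 -0.15
v -0.172 2.531 -1.294
v -0.56 2.49 -0.159
v -0.046 2.263 -1.26
v -0.435 2.221 -0.126
v 0.177 2.077 -1.191
v -0.212 2.036 -0.056
v 0.452 2.011 -1.099
v 0.064 1.97 0.036
v 0.727 2.078 -1.002
v 0.338 2.036 0.132
v 0.945 2.264 -0.921
v 0.556 2.222 0.214
f 2 4 1
f 5 2 1
f 1 4 3
f 3 5 1
f 2 8 4
f 6 2 5
f 6 8 2
f 4 8 3
f 7 5 3
f 3 8 7
f 7 6 5
f 8 6 7
f 10 9 13
f 10 13 11
f 11 13 14
f 11 14 12
f 13 9 15
f 13 15 14
f 14 15 16
f 14 16 12
f 15 9 17
f 15 17 16
f 16 17 18
f 16 18 12
f 17 9 19
f 17 19 18
f 18 19 20
f 18 20 12
f 19 9 21
f 19 21 20
f 20 21 22
f 20 22 12
f 21 9 23
f 21 23 22
f 22 23 24
f 22 24 12
f 23 9 25
f 23 25 24
f 24 25 26
f 24 26 12
f 25 9 27
f 25 27 26
f 26 27 28
f 26 28 12
f 27 9 29
f 27 29 28
f 28 29 30
f 28 30 12
f 29 9 31
f 29 31 30
f 30 31 32
f 30 32 12
f 31 9 33
f 31 33 32
f 32 33 34
f 32 34 12
f 33 9 35
f 33 35 34
f 34 35 36
f 34 36 12
f 35 9 10
f 35 10 36
f 36 10 11
f 36 11 12
f 38 37 41
f 38 41 39
f 39 41 42
f 39 42 40
f 41 37 43
f 41 43 42
f 42 43 44
f 42 44 40
f 43 37 45
f 43 45 44
f 44 45 46
f 44 46 40
f 45 37 47
f 45 47 46
f 46 47 48
f 46 48 40
f 47 37 49
f 47 49 48
f 48 49 50
f 48 50 40
f 49 37 51
f 49 51 50
f 50 51 52
f 50 52 40
f 51 37 53
f 51 53 52
f 52 53 54
f 52 54 40
f 53 37 55
f 53 55 54
f 54 55 56
f 54 56 40
f 55 37 57
f 55 57 56
f 56 57 58
f 56 58 40
f 57 37 59
f 57 59 58
f 58 59 60
f 58 60 40
f 59 37 61
f 59 61 60
f 60 61 62
f 60 62 40
f 61 37 63
f 61 63 62
f 62 63 64
f 62 64 40
f 63 37 65
f 63 65 64
f 64 65 66
f 64 66 40
f 65 37 38
f 65 38 66
f 66 38 39
f 66 39 40

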